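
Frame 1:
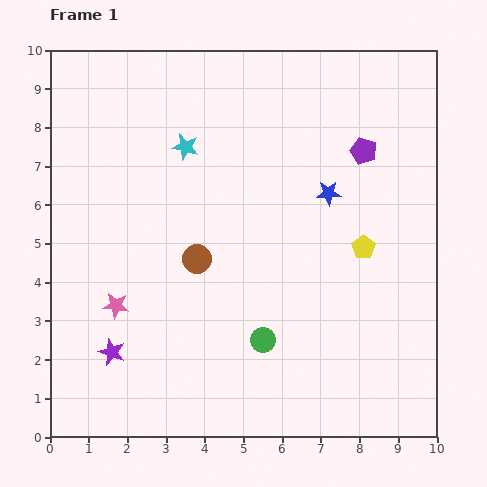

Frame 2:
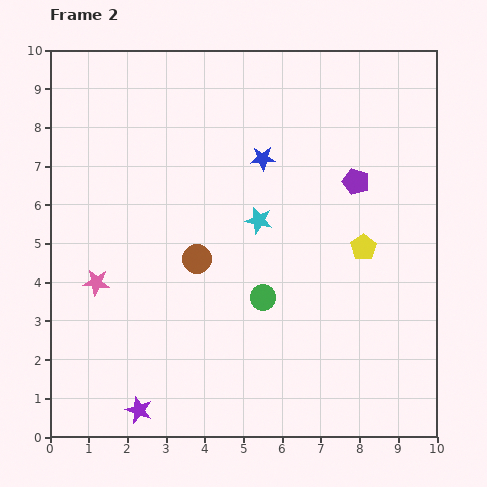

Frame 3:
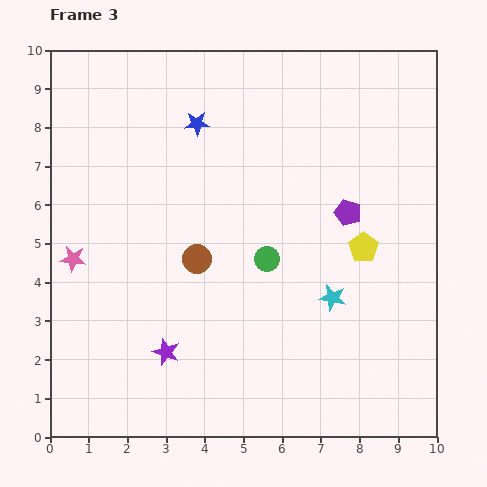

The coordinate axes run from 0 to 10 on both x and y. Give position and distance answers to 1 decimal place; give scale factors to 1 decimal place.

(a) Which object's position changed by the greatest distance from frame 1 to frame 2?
the cyan star

(moved 2.7; next 1.9)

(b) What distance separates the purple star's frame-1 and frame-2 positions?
1.7

The purple star moved from (1.6, 2.2) to (2.3, 0.7), a distance of √(0.7² + 1.5²) ≈ 1.7.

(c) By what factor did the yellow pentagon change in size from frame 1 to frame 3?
1.3×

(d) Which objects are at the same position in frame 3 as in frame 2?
the yellow pentagon, the brown circle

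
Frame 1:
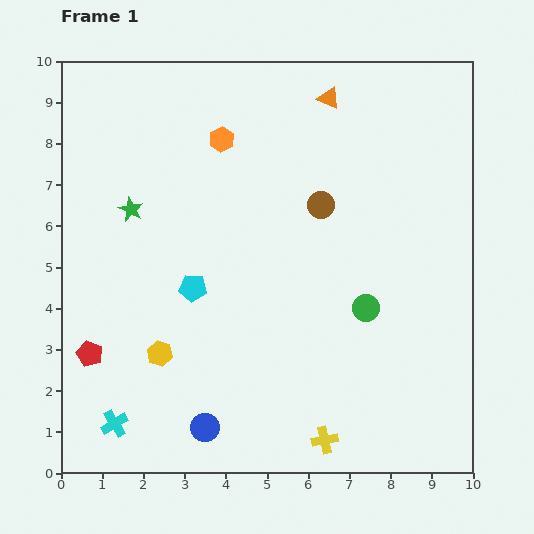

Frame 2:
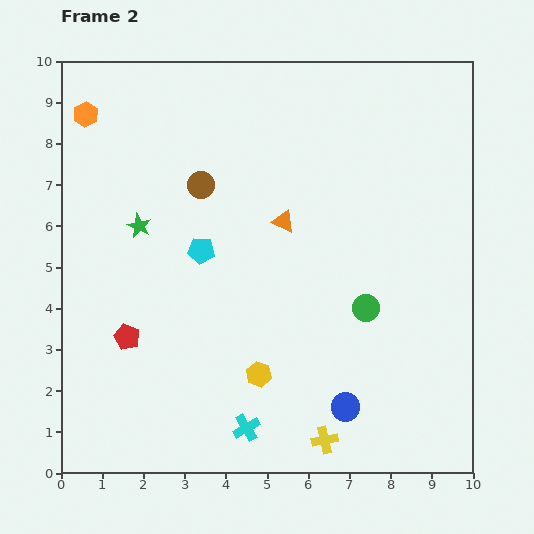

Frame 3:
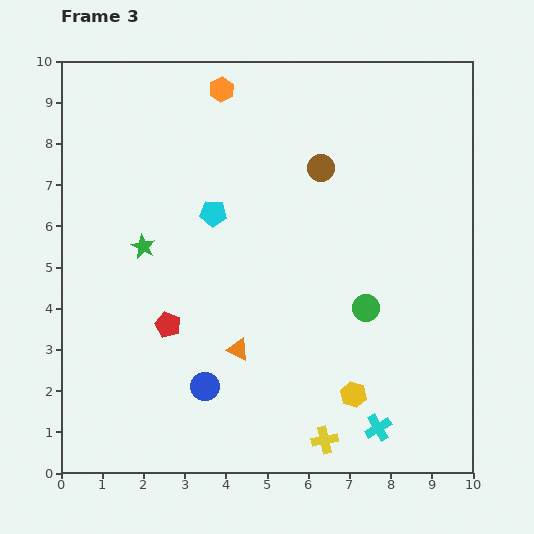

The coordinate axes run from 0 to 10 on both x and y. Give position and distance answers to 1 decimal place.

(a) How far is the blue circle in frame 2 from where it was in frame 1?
3.4

The blue circle moved from (3.5, 1.1) to (6.9, 1.6), a distance of √(3.4² + 0.5²) ≈ 3.4.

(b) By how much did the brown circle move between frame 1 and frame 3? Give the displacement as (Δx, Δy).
(0.0, 0.9)

The brown circle was at (6.3, 6.5) in frame 1 and (6.3, 7.4) in frame 3.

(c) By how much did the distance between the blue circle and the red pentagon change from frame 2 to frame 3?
-3.9

Distance in frame 2: 5.6. Distance in frame 3: 1.7.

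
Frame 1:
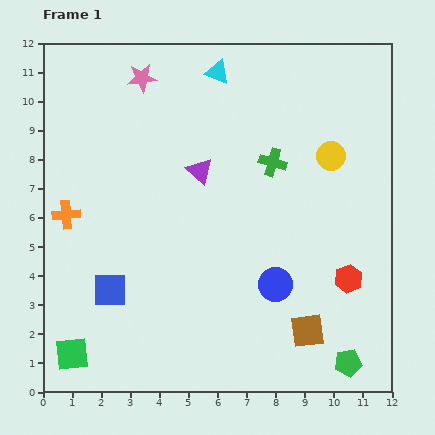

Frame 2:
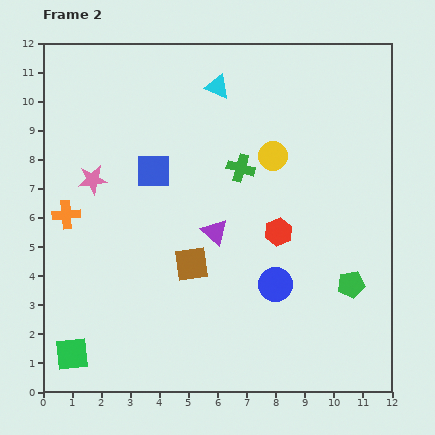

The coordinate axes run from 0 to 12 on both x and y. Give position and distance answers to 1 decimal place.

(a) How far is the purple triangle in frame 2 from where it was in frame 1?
2.2

The purple triangle moved from (5.4, 7.6) to (5.9, 5.5), a distance of √(0.5² + 2.1²) ≈ 2.2.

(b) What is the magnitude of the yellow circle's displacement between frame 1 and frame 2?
2.0

The yellow circle moved from (9.9, 8.1) to (7.9, 8.1), a distance of √(2.0² + 0.0²) ≈ 2.0.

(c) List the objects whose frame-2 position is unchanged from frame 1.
the green square, the orange cross, the blue circle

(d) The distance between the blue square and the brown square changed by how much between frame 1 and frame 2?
-3.4

Distance in frame 1: 6.9. Distance in frame 2: 3.5.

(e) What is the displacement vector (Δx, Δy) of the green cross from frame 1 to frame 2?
(-1.1, -0.2)

The green cross was at (7.9, 7.9) in frame 1 and (6.8, 7.7) in frame 2.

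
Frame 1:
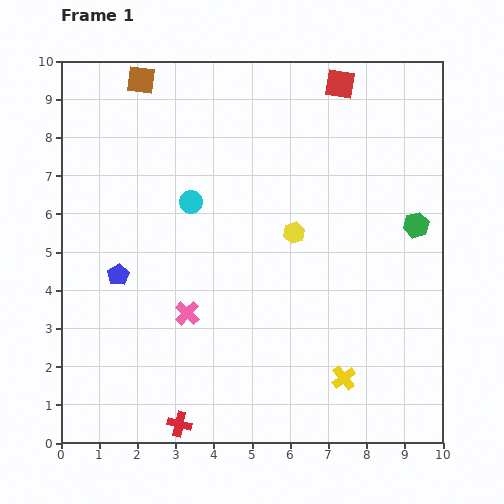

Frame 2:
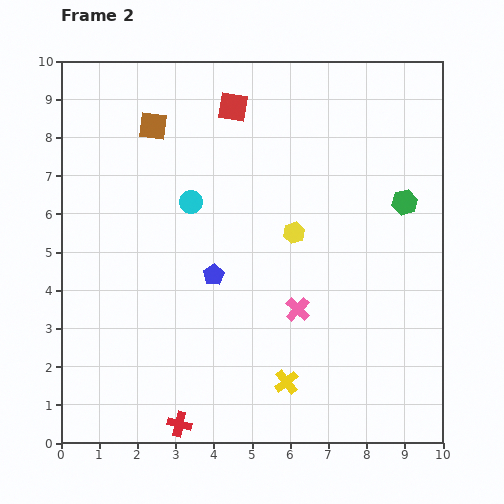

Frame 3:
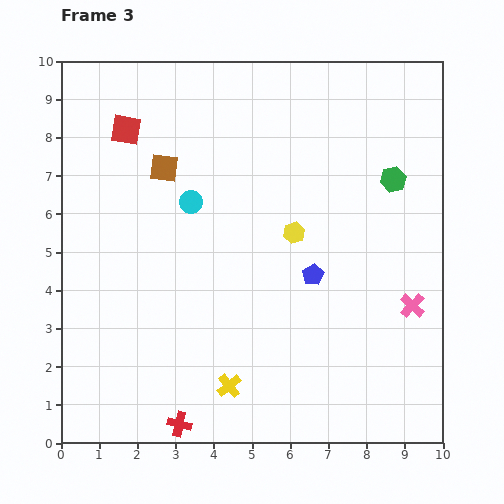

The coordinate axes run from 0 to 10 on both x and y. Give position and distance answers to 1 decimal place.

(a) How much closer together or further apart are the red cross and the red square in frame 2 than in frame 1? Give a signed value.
-1.4

Distance in frame 1: 9.8. Distance in frame 2: 8.4.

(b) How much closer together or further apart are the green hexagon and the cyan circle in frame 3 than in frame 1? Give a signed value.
-0.6

Distance in frame 1: 5.9. Distance in frame 3: 5.3.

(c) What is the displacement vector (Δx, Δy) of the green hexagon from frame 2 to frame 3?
(-0.3, 0.6)

The green hexagon was at (9.0, 6.3) in frame 2 and (8.7, 6.9) in frame 3.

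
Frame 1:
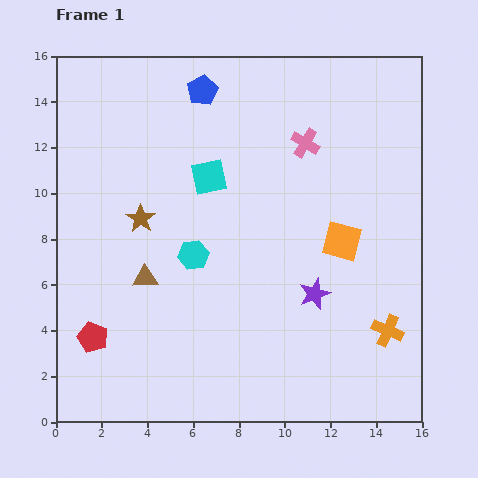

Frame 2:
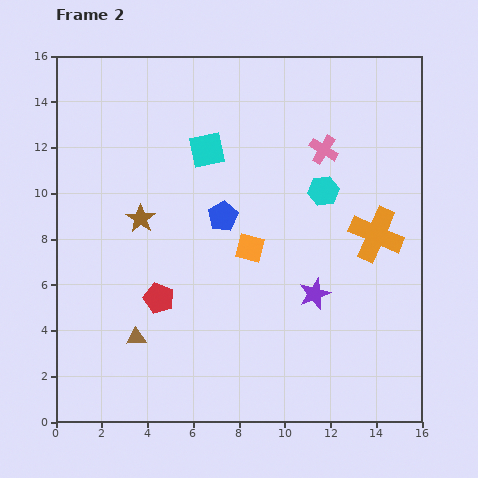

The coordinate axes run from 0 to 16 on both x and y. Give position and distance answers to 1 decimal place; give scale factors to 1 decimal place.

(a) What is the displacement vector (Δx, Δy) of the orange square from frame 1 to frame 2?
(-4.0, -0.3)

The orange square was at (12.5, 7.9) in frame 1 and (8.5, 7.6) in frame 2.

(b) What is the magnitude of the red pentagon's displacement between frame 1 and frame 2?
3.4

The red pentagon moved from (1.6, 3.7) to (4.5, 5.4), a distance of √(2.9² + 1.7²) ≈ 3.4.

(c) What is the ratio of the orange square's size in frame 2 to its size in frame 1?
0.7×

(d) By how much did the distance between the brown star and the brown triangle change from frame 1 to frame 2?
+2.6

Distance in frame 1: 2.6. Distance in frame 2: 5.2.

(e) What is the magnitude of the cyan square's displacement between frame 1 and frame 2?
1.2

The cyan square moved from (6.7, 10.7) to (6.6, 11.9), a distance of √(0.1² + 1.2²) ≈ 1.2.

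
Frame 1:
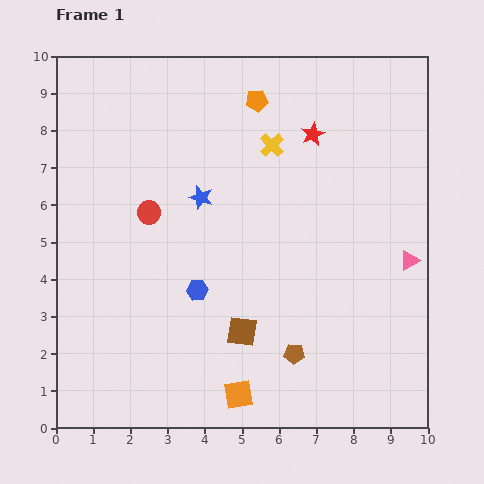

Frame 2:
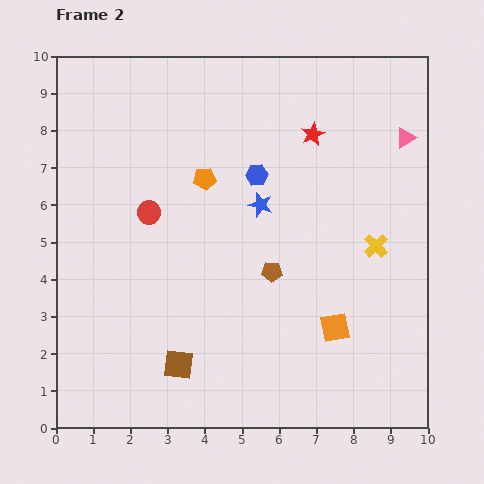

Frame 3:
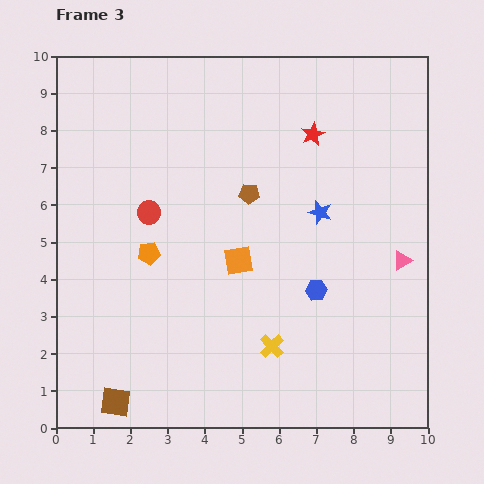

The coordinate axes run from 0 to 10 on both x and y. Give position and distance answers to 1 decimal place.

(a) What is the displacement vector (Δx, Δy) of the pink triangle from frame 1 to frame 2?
(-0.1, 3.3)

The pink triangle was at (9.5, 4.5) in frame 1 and (9.4, 7.8) in frame 2.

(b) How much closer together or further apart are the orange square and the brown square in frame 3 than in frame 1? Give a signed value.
+3.3

Distance in frame 1: 1.7. Distance in frame 3: 5.0.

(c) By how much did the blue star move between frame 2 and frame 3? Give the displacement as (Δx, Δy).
(1.6, -0.2)

The blue star was at (5.5, 6.0) in frame 2 and (7.1, 5.8) in frame 3.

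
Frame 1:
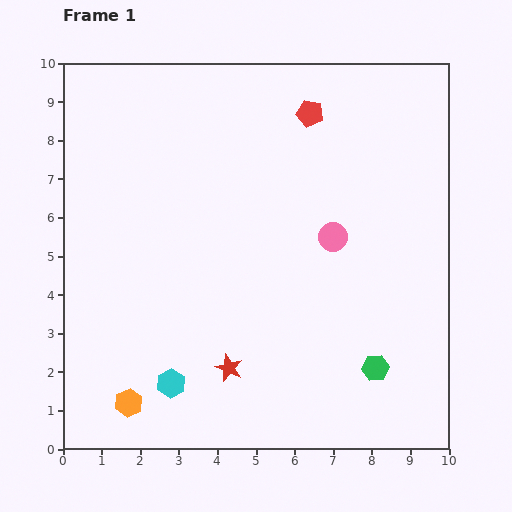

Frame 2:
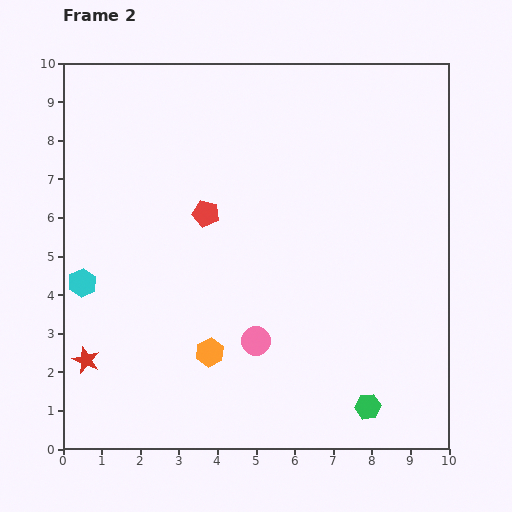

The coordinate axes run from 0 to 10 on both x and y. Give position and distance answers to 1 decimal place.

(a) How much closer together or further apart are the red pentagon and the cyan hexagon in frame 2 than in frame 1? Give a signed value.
-4.2

Distance in frame 1: 7.9. Distance in frame 2: 3.7.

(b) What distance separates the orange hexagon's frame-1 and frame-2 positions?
2.5

The orange hexagon moved from (1.7, 1.2) to (3.8, 2.5), a distance of √(2.1² + 1.3²) ≈ 2.5.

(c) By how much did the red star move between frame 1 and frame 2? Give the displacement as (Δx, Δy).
(-3.7, 0.2)

The red star was at (4.3, 2.1) in frame 1 and (0.6, 2.3) in frame 2.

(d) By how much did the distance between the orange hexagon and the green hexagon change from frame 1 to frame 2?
-2.2

Distance in frame 1: 6.5. Distance in frame 2: 4.3.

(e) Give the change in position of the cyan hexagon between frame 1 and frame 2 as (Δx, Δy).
(-2.3, 2.6)

The cyan hexagon was at (2.8, 1.7) in frame 1 and (0.5, 4.3) in frame 2.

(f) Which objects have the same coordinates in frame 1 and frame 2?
none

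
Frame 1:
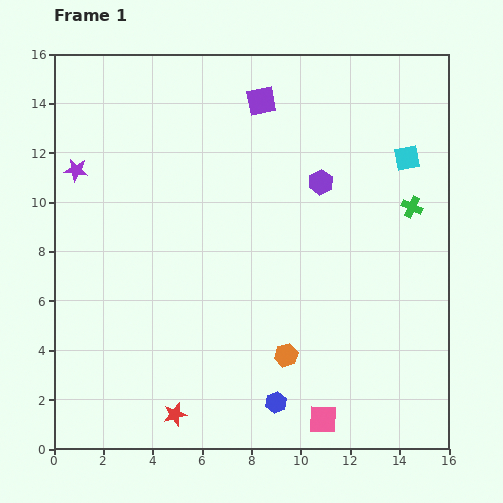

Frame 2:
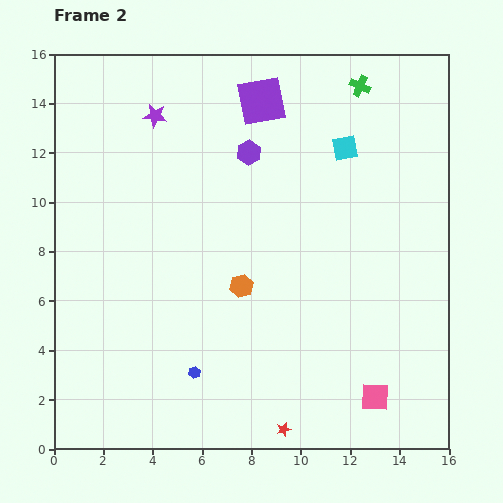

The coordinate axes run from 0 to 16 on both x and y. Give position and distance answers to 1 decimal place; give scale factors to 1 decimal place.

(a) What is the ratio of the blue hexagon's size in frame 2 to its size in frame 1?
0.6×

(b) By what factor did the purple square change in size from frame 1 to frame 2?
1.7×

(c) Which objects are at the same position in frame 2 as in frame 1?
the purple square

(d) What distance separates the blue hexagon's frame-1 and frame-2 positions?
3.5

The blue hexagon moved from (9.0, 1.9) to (5.7, 3.1), a distance of √(3.3² + 1.2²) ≈ 3.5.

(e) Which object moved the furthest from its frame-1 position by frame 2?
the green cross

(moved 5.3; next 4.4)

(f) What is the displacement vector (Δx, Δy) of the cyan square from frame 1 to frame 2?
(-2.5, 0.4)

The cyan square was at (14.3, 11.8) in frame 1 and (11.8, 12.2) in frame 2.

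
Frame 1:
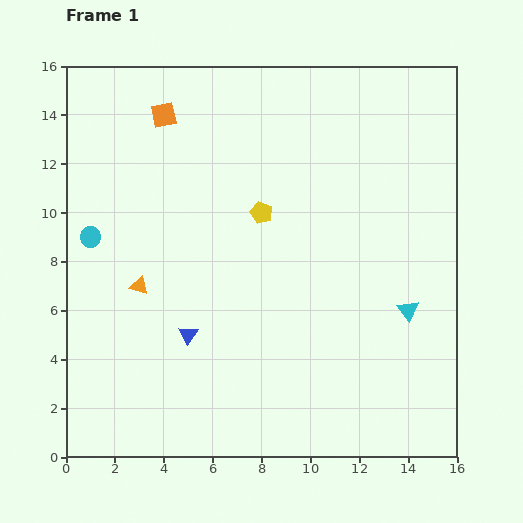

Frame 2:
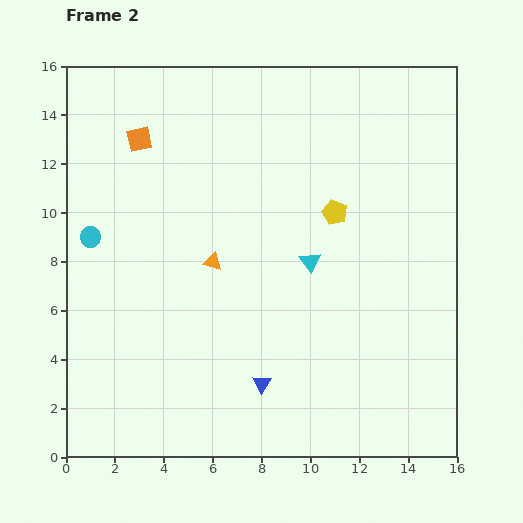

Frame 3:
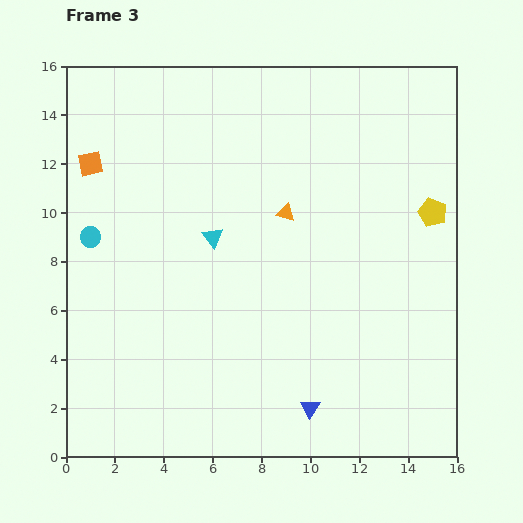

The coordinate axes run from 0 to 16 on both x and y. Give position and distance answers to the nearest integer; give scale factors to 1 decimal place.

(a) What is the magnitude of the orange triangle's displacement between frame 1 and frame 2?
3

The orange triangle moved from (3, 7) to (6, 8), a distance of √(3² + 1²) ≈ 3.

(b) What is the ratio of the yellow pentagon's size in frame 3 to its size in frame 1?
1.3×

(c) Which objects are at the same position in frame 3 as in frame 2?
the cyan circle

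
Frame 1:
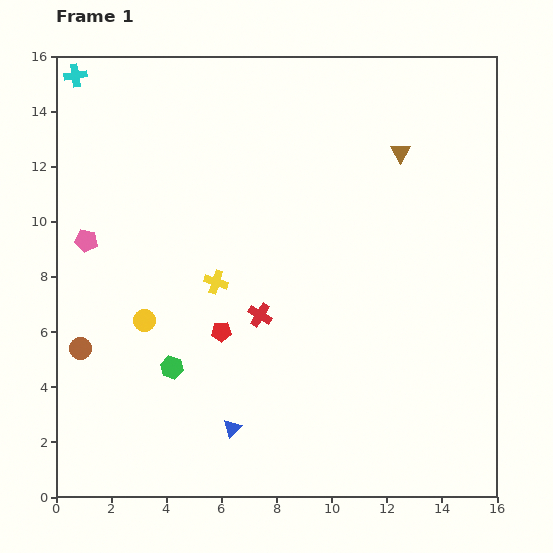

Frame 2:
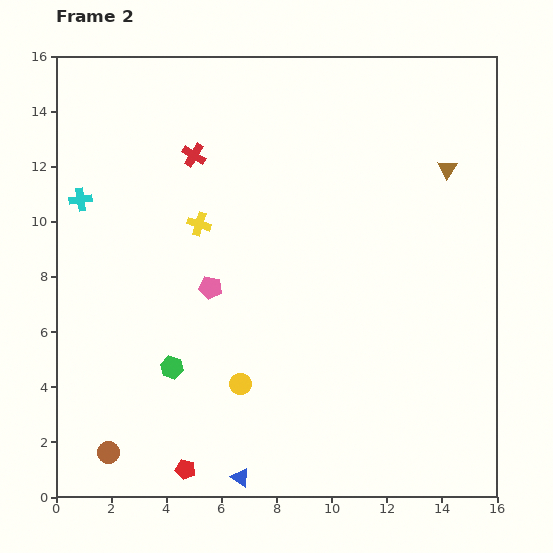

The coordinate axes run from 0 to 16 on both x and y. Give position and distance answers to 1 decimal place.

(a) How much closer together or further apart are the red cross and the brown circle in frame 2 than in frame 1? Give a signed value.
+4.6

Distance in frame 1: 6.6. Distance in frame 2: 11.2.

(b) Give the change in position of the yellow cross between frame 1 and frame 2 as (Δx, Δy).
(-0.6, 2.1)

The yellow cross was at (5.8, 7.8) in frame 1 and (5.2, 9.9) in frame 2.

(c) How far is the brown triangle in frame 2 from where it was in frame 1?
1.8

The brown triangle moved from (12.5, 12.5) to (14.2, 11.9), a distance of √(1.7² + 0.6²) ≈ 1.8.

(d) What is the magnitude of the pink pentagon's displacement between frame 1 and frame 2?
4.8

The pink pentagon moved from (1.1, 9.3) to (5.6, 7.6), a distance of √(4.5² + 1.7²) ≈ 4.8.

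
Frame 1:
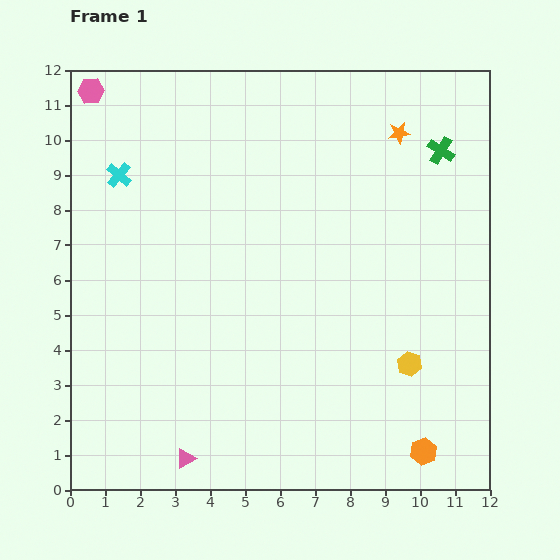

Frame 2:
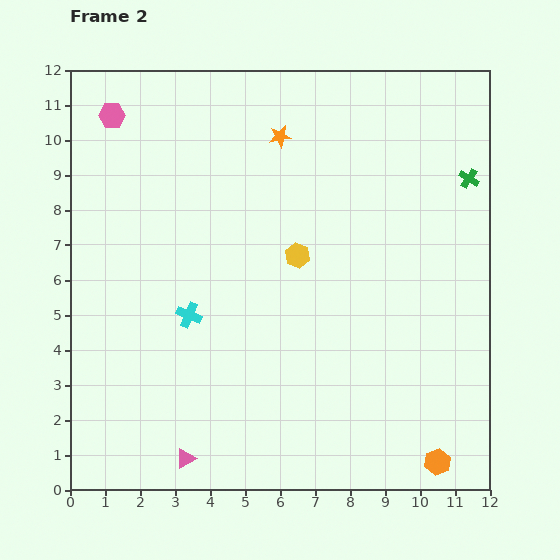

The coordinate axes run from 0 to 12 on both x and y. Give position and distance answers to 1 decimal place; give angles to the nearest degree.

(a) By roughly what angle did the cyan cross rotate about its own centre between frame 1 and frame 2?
18° counter-clockwise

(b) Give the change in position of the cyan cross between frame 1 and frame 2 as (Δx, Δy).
(2.0, -4.0)

The cyan cross was at (1.4, 9.0) in frame 1 and (3.4, 5.0) in frame 2.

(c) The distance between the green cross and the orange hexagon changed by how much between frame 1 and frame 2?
-0.5

Distance in frame 1: 8.6. Distance in frame 2: 8.1.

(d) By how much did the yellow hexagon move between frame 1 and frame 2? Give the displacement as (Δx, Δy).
(-3.2, 3.1)

The yellow hexagon was at (9.7, 3.6) in frame 1 and (6.5, 6.7) in frame 2.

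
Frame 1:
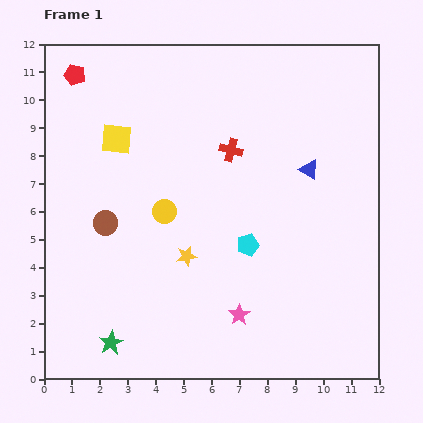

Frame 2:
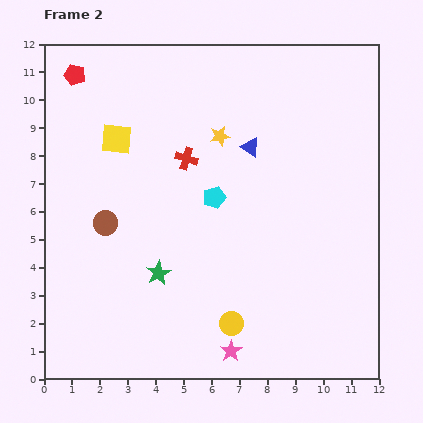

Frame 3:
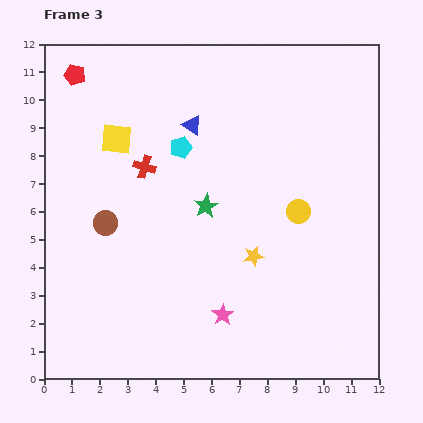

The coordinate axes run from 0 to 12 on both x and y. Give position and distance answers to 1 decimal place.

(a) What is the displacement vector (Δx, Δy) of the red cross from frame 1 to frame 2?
(-1.6, -0.3)

The red cross was at (6.7, 8.2) in frame 1 and (5.1, 7.9) in frame 2.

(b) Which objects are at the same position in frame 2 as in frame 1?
the brown circle, the red pentagon, the yellow square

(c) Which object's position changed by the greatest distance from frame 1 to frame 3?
the green star

(moved 6.0; next 4.8)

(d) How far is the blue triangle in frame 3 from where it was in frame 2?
2.2

The blue triangle moved from (7.4, 8.3) to (5.3, 9.1), a distance of √(2.1² + 0.8²) ≈ 2.2.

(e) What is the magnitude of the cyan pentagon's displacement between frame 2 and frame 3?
2.2

The cyan pentagon moved from (6.1, 6.5) to (4.9, 8.3), a distance of √(1.2² + 1.8²) ≈ 2.2.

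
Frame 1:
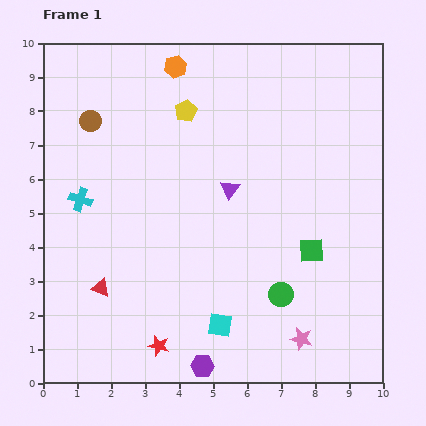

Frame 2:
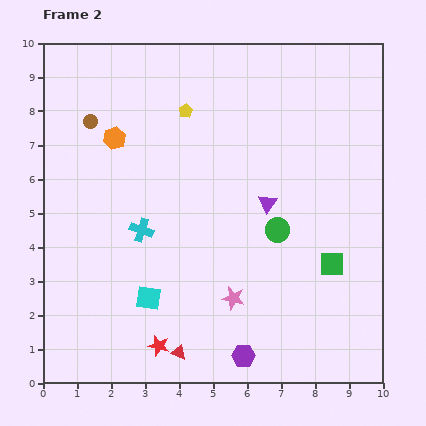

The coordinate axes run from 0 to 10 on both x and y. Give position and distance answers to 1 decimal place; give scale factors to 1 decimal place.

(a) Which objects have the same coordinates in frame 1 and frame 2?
the yellow pentagon, the brown circle, the red star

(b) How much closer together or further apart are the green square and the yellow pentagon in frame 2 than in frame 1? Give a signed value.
+0.7

Distance in frame 1: 5.5. Distance in frame 2: 6.2.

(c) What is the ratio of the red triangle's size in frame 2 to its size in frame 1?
0.8×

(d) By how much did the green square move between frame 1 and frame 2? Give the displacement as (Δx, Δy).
(0.6, -0.4)

The green square was at (7.9, 3.9) in frame 1 and (8.5, 3.5) in frame 2.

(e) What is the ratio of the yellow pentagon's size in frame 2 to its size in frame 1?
0.6×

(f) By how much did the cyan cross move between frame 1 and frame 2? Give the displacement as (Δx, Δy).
(1.8, -0.9)

The cyan cross was at (1.1, 5.4) in frame 1 and (2.9, 4.5) in frame 2.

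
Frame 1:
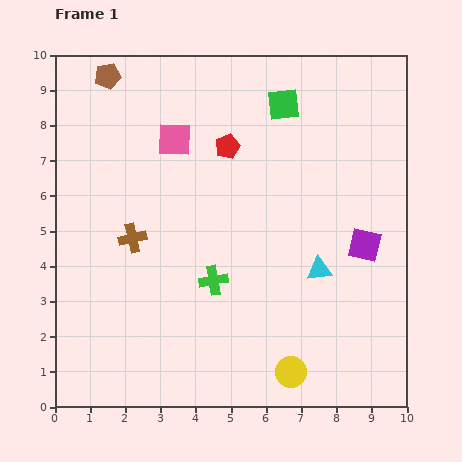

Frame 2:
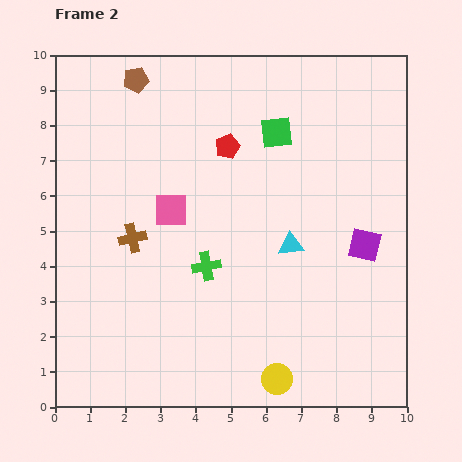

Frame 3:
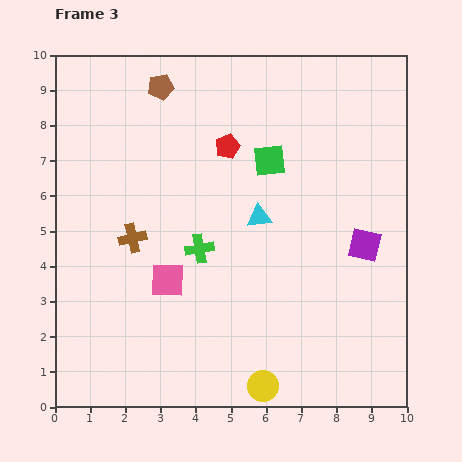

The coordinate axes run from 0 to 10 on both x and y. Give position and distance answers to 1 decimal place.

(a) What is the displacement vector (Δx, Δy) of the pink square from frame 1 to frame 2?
(-0.1, -2.0)

The pink square was at (3.4, 7.6) in frame 1 and (3.3, 5.6) in frame 2.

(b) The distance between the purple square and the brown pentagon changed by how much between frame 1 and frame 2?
-0.7

Distance in frame 1: 8.7. Distance in frame 2: 8.0.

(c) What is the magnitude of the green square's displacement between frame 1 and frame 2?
0.8

The green square moved from (6.5, 8.6) to (6.3, 7.8), a distance of √(0.2² + 0.8²) ≈ 0.8.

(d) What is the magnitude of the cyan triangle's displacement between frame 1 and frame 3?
2.3

The cyan triangle moved from (7.5, 3.9) to (5.8, 5.4), a distance of √(1.7² + 1.5²) ≈ 2.3.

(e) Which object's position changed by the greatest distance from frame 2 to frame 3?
the pink square

(moved 2.0; next 1.2)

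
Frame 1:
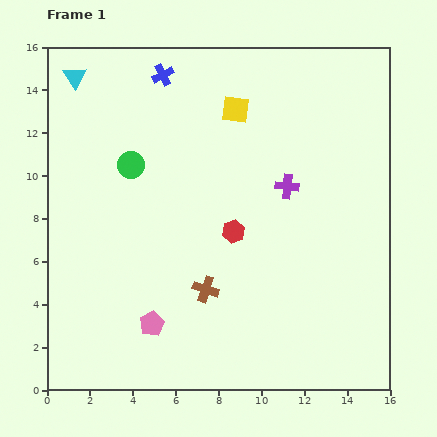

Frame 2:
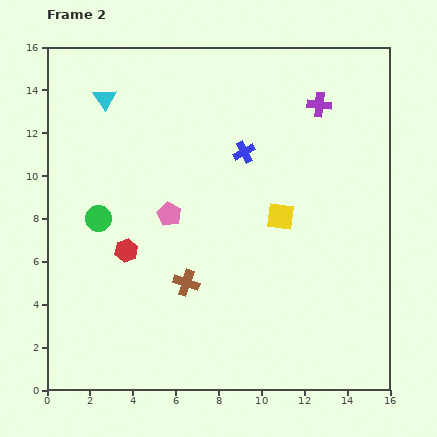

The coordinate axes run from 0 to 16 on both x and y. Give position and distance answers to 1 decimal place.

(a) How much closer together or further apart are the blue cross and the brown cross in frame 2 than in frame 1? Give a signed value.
-3.5

Distance in frame 1: 10.2. Distance in frame 2: 6.7.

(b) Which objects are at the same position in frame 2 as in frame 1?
none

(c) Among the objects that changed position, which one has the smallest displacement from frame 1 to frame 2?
the brown cross

(moved 0.9)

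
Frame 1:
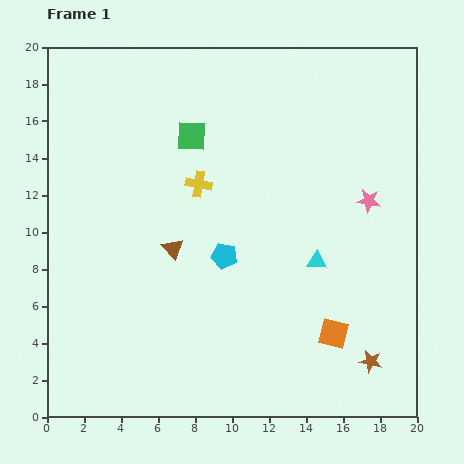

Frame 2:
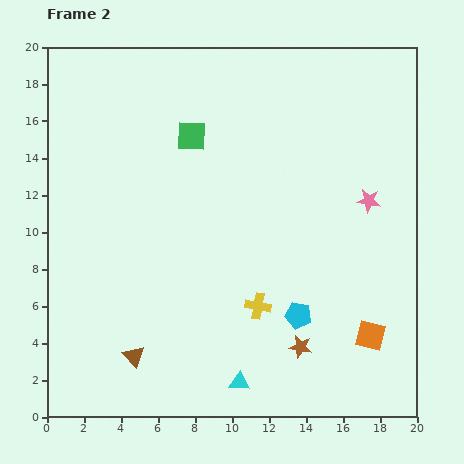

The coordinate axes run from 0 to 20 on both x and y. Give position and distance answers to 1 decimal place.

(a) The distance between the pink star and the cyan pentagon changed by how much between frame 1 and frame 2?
-1.1

Distance in frame 1: 8.4. Distance in frame 2: 7.3.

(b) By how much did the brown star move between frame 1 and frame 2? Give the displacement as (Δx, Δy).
(-3.8, 0.8)

The brown star was at (17.5, 3.0) in frame 1 and (13.7, 3.8) in frame 2.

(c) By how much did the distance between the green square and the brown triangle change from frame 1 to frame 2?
+6.1

Distance in frame 1: 6.2. Distance in frame 2: 12.3.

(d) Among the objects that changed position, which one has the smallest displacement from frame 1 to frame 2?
the orange square

(moved 2.0)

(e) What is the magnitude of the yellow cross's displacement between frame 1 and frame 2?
7.3

The yellow cross moved from (8.2, 12.6) to (11.4, 6.0), a distance of √(3.2² + 6.6²) ≈ 7.3.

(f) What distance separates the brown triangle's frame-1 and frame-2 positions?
6.2

The brown triangle moved from (6.8, 9.1) to (4.7, 3.3), a distance of √(2.1² + 5.8²) ≈ 6.2.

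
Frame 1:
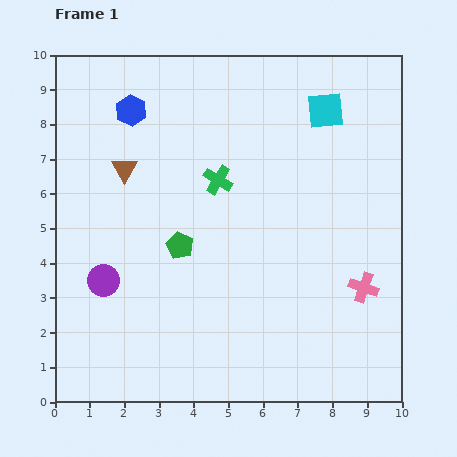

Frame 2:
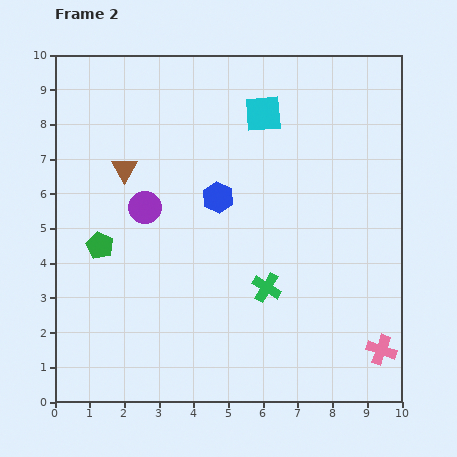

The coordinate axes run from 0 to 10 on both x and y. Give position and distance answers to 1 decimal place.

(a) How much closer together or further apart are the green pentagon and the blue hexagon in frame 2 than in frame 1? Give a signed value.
-0.4

Distance in frame 1: 4.1. Distance in frame 2: 3.7.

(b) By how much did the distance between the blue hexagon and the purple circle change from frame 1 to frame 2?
-2.9

Distance in frame 1: 5.0. Distance in frame 2: 2.1.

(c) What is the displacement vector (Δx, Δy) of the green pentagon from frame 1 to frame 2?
(-2.3, 0.0)

The green pentagon was at (3.6, 4.5) in frame 1 and (1.3, 4.5) in frame 2.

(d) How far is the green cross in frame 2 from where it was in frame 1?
3.4

The green cross moved from (4.7, 6.4) to (6.1, 3.3), a distance of √(1.4² + 3.1²) ≈ 3.4.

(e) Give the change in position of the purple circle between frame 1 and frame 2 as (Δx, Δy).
(1.2, 2.1)

The purple circle was at (1.4, 3.5) in frame 1 and (2.6, 5.6) in frame 2.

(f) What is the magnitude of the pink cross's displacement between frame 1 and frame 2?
1.9

The pink cross moved from (8.9, 3.3) to (9.4, 1.5), a distance of √(0.5² + 1.8²) ≈ 1.9.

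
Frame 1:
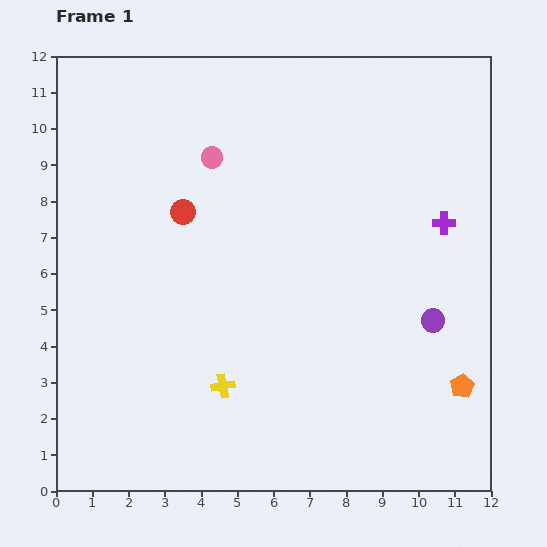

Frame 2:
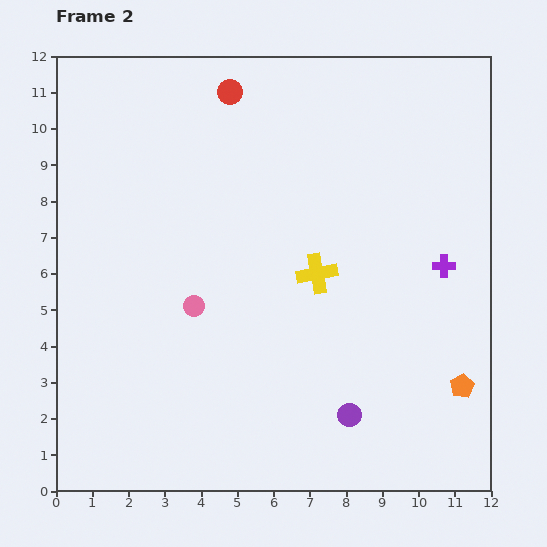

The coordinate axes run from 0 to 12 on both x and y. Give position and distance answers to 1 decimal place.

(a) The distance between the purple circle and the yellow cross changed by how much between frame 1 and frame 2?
-2.1

Distance in frame 1: 6.1. Distance in frame 2: 4.0.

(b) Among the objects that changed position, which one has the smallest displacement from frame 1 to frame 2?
the purple cross

(moved 1.2)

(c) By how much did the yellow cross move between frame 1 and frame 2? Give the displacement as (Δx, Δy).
(2.6, 3.1)

The yellow cross was at (4.6, 2.9) in frame 1 and (7.2, 6.0) in frame 2.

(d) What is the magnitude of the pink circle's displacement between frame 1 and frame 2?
4.1

The pink circle moved from (4.3, 9.2) to (3.8, 5.1), a distance of √(0.5² + 4.1²) ≈ 4.1.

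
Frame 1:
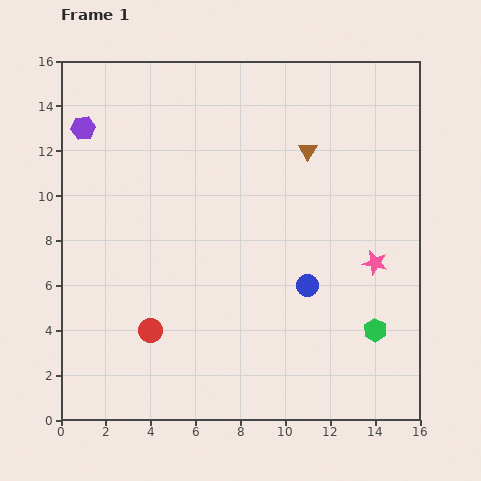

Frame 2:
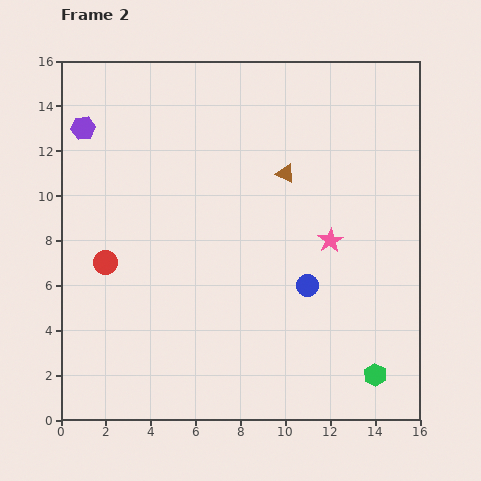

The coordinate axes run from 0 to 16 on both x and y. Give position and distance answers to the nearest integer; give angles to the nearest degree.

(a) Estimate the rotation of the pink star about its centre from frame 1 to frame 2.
28° clockwise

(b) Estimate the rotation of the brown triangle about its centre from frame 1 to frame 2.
35° counter-clockwise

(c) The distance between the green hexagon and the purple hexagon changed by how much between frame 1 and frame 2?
+1

Distance in frame 1: 16. Distance in frame 2: 17.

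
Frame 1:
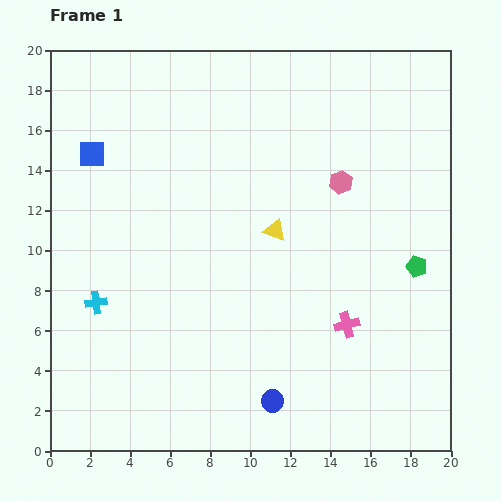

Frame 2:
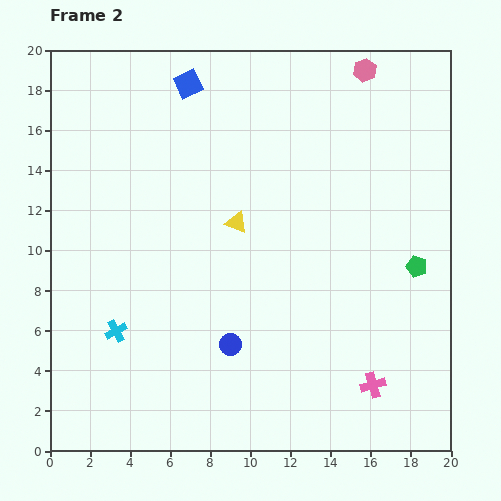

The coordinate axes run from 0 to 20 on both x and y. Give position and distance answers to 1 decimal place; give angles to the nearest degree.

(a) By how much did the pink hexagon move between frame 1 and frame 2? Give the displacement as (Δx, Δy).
(1.2, 5.6)

The pink hexagon was at (14.5, 13.4) in frame 1 and (15.7, 19.0) in frame 2.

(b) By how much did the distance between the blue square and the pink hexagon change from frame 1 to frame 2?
-3.7

Distance in frame 1: 12.5. Distance in frame 2: 8.8.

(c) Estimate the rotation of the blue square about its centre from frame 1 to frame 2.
24° counter-clockwise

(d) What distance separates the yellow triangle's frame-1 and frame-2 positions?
1.9

The yellow triangle moved from (11.2, 11.0) to (9.3, 11.4), a distance of √(1.9² + 0.4²) ≈ 1.9.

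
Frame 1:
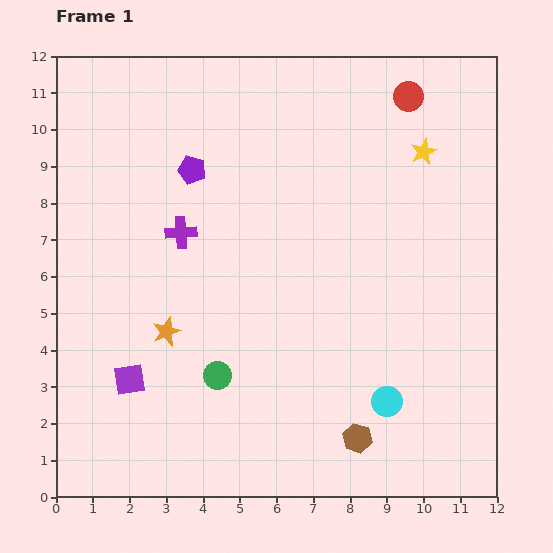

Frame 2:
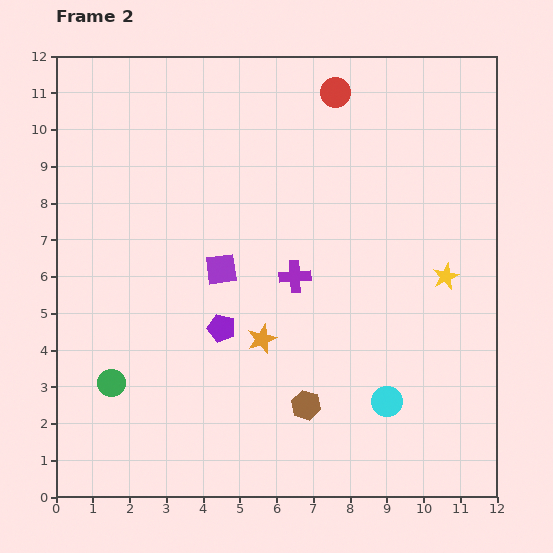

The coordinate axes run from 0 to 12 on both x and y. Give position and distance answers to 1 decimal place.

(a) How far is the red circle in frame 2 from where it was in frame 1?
2.0

The red circle moved from (9.6, 10.9) to (7.6, 11.0), a distance of √(2.0² + 0.1²) ≈ 2.0.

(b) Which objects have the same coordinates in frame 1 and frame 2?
the cyan circle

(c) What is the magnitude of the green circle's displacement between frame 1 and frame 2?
2.9

The green circle moved from (4.4, 3.3) to (1.5, 3.1), a distance of √(2.9² + 0.2²) ≈ 2.9.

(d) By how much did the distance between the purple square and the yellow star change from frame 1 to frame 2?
-4.0

Distance in frame 1: 10.1. Distance in frame 2: 6.1.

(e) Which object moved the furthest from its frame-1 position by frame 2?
the purple pentagon

(moved 4.4; next 3.9)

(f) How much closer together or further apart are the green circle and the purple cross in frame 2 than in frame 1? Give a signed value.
+1.8

Distance in frame 1: 4.0. Distance in frame 2: 5.8.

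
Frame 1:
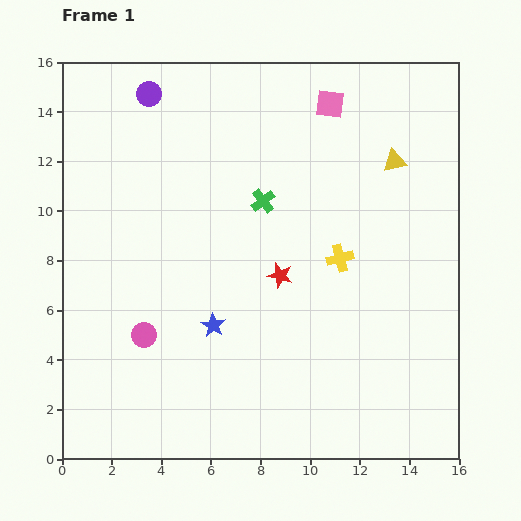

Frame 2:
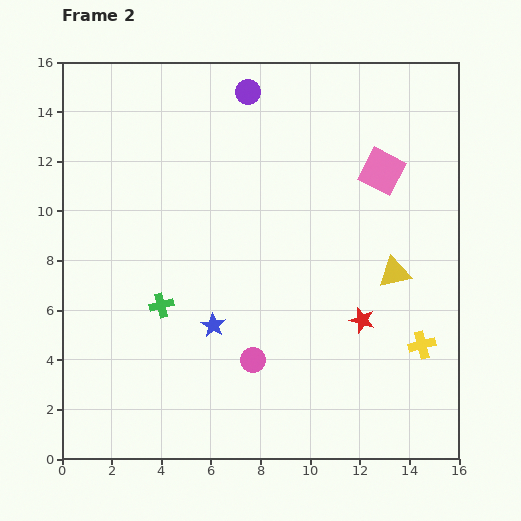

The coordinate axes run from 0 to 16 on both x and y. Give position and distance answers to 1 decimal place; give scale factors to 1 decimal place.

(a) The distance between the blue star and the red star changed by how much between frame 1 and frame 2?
+2.6

Distance in frame 1: 3.4. Distance in frame 2: 6.0.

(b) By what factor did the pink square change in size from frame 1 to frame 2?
1.5×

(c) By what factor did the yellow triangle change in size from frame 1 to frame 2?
1.4×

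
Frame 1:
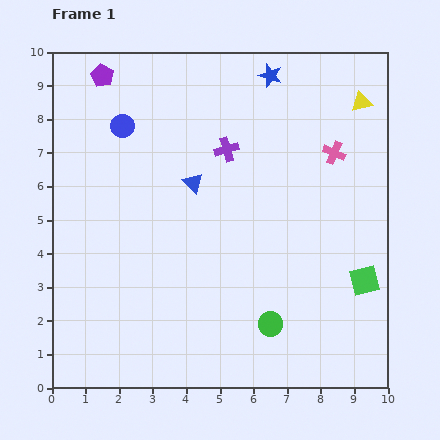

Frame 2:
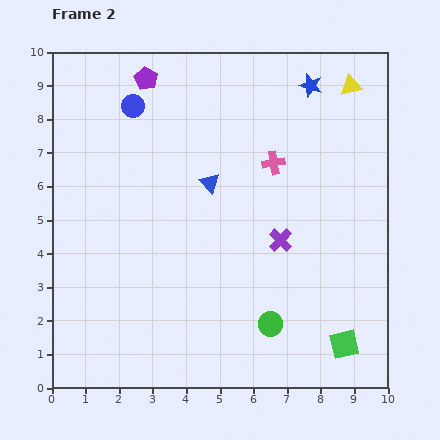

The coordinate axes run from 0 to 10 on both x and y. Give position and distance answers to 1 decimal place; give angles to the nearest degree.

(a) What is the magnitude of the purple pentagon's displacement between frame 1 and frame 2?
1.3

The purple pentagon moved from (1.5, 9.3) to (2.8, 9.2), a distance of √(1.3² + 0.1²) ≈ 1.3.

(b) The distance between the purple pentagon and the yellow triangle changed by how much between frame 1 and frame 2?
-1.6

Distance in frame 1: 7.7. Distance in frame 2: 6.1.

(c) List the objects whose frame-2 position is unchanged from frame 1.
the green circle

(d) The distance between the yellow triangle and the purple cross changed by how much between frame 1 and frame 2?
+0.9

Distance in frame 1: 4.2. Distance in frame 2: 5.1.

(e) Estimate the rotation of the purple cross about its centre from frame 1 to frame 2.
30° counter-clockwise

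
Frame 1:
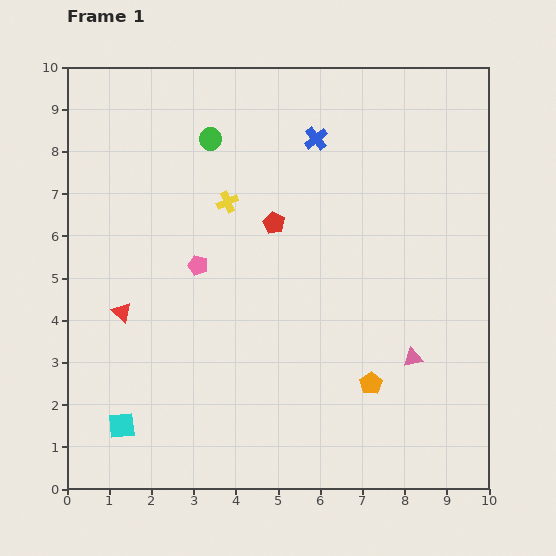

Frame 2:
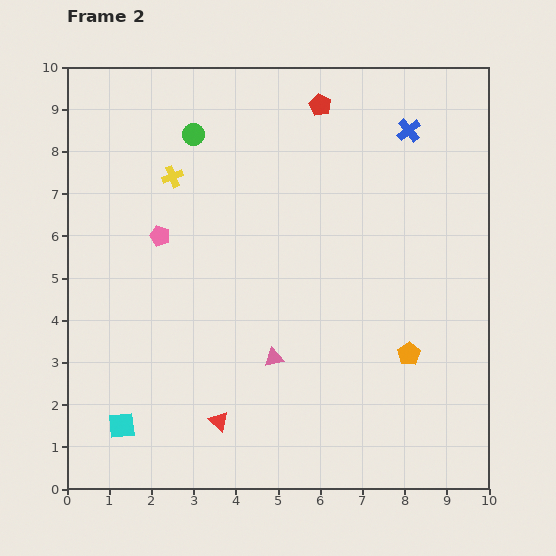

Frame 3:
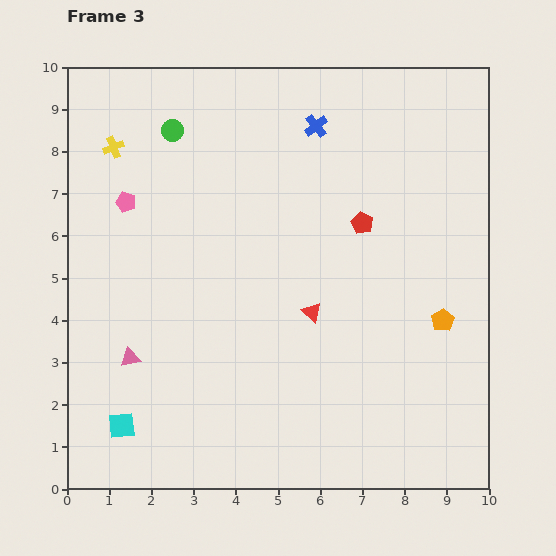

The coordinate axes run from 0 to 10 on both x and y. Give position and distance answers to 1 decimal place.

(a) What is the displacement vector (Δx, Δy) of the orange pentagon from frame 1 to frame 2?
(0.9, 0.7)

The orange pentagon was at (7.2, 2.5) in frame 1 and (8.1, 3.2) in frame 2.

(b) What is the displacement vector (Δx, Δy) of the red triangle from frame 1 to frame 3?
(4.5, 0.0)

The red triangle was at (1.3, 4.2) in frame 1 and (5.8, 4.2) in frame 3.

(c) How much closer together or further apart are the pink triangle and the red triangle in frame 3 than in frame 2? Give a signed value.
+2.4

Distance in frame 2: 2.0. Distance in frame 3: 4.4.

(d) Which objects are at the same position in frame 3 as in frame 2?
the cyan square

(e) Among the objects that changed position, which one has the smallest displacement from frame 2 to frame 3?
the green circle

(moved 0.5)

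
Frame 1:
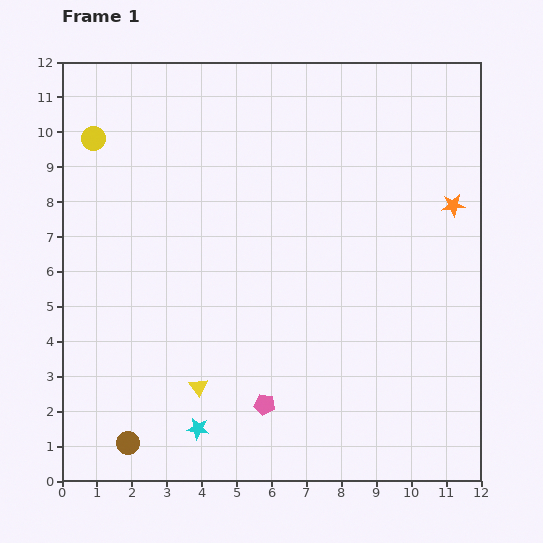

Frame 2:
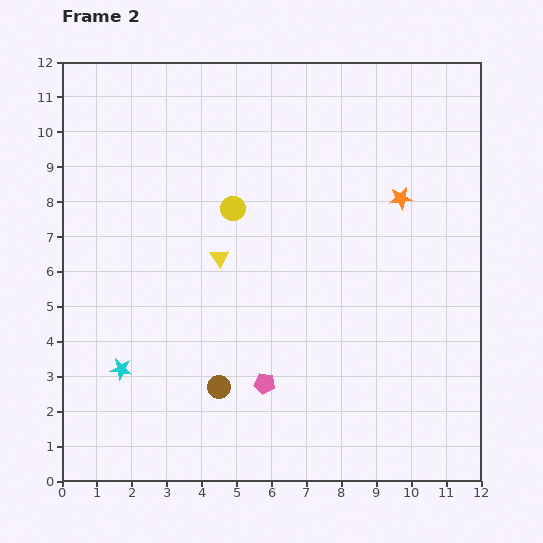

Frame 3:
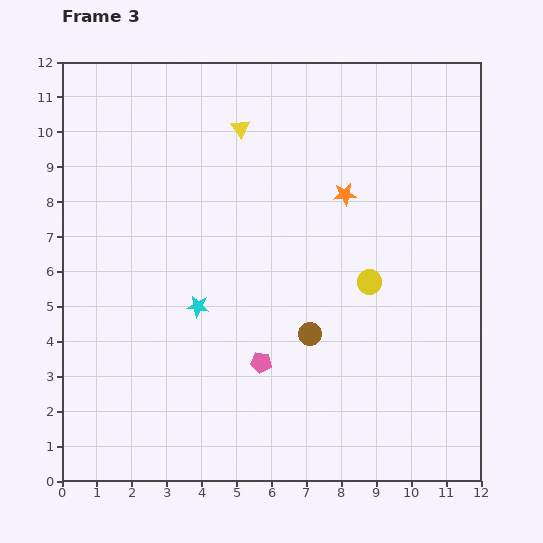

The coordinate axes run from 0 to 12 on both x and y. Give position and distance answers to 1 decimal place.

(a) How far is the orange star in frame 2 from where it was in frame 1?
1.5

The orange star moved from (11.2, 7.9) to (9.7, 8.1), a distance of √(1.5² + 0.2²) ≈ 1.5.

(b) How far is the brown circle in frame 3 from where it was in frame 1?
6.1

The brown circle moved from (1.9, 1.1) to (7.1, 4.2), a distance of √(5.2² + 3.1²) ≈ 6.1.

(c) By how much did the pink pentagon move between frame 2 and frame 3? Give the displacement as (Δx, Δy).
(-0.1, 0.6)

The pink pentagon was at (5.8, 2.8) in frame 2 and (5.7, 3.4) in frame 3.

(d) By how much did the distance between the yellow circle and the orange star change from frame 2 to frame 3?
-2.2

Distance in frame 2: 4.8. Distance in frame 3: 2.6.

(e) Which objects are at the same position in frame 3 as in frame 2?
none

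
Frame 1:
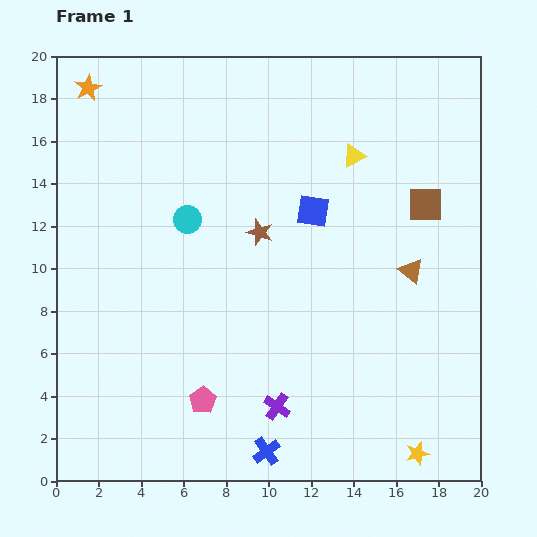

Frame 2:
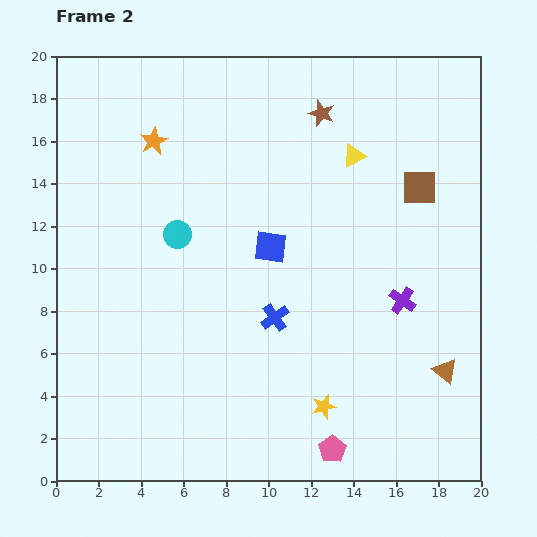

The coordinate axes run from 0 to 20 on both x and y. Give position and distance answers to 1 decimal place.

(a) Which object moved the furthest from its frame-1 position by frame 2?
the purple cross

(moved 7.7; next 6.5)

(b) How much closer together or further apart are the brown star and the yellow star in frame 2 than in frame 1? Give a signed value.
+1.0

Distance in frame 1: 12.8. Distance in frame 2: 13.8.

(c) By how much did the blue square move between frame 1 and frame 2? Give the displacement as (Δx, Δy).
(-2.0, -1.7)

The blue square was at (12.1, 12.7) in frame 1 and (10.1, 11.0) in frame 2.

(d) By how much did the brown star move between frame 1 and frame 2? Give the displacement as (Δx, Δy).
(2.9, 5.6)

The brown star was at (9.6, 11.7) in frame 1 and (12.5, 17.3) in frame 2.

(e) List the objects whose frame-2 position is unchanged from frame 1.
the yellow triangle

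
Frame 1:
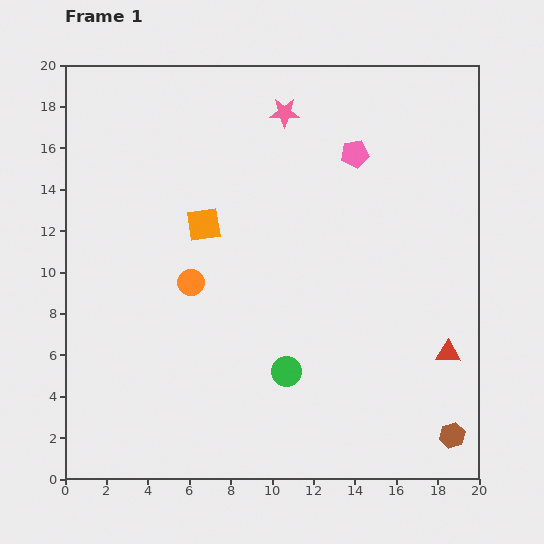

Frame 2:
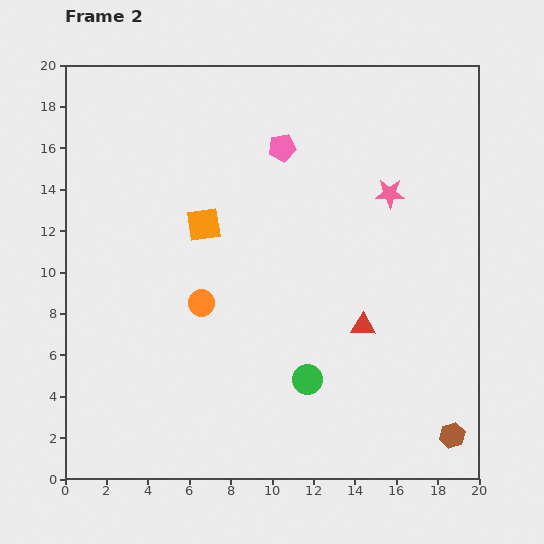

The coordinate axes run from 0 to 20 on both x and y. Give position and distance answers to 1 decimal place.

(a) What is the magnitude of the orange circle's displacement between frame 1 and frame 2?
1.1

The orange circle moved from (6.1, 9.5) to (6.6, 8.5), a distance of √(0.5² + 1.0²) ≈ 1.1.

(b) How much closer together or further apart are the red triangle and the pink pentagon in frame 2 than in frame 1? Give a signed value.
-1.2

Distance in frame 1: 10.6. Distance in frame 2: 9.4.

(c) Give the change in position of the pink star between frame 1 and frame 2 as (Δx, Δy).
(5.1, -3.9)

The pink star was at (10.6, 17.7) in frame 1 and (15.7, 13.8) in frame 2.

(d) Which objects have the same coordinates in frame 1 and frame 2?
the brown hexagon, the orange square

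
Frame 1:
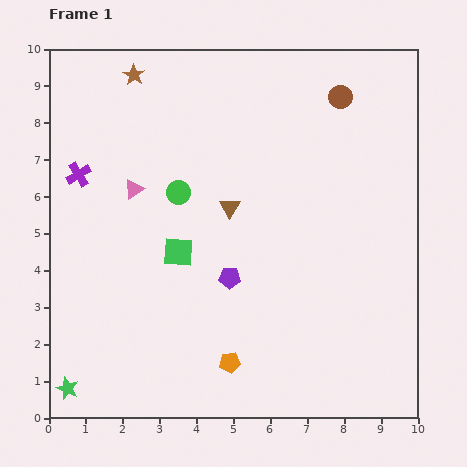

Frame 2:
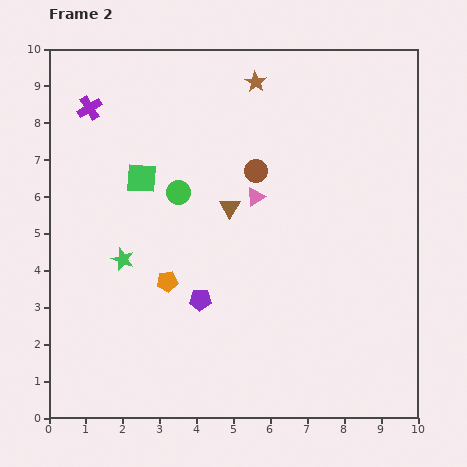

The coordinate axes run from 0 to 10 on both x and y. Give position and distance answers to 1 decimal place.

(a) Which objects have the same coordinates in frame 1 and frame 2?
the green circle, the brown triangle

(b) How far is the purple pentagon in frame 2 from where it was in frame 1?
1.0

The purple pentagon moved from (4.9, 3.8) to (4.1, 3.2), a distance of √(0.8² + 0.6²) ≈ 1.0.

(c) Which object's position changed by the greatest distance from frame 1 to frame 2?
the green star

(moved 3.8; next 3.3)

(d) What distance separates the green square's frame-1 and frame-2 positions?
2.2

The green square moved from (3.5, 4.5) to (2.5, 6.5), a distance of √(1.0² + 2.0²) ≈ 2.2.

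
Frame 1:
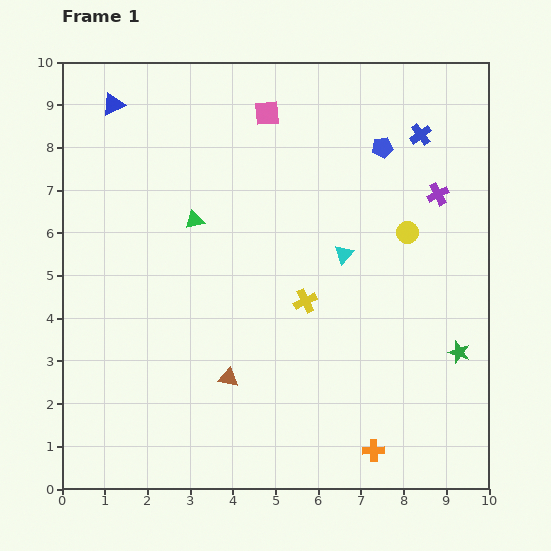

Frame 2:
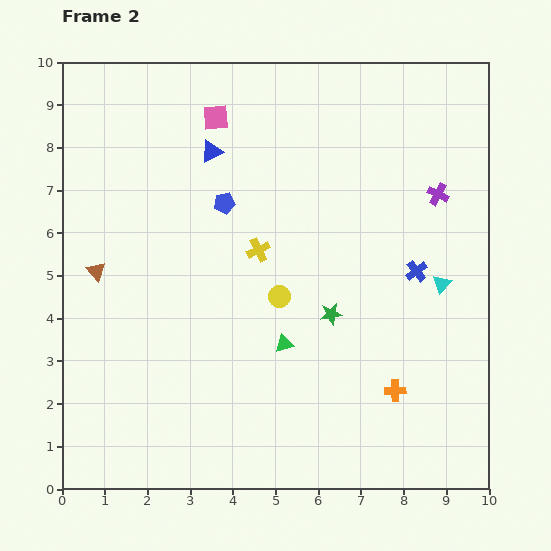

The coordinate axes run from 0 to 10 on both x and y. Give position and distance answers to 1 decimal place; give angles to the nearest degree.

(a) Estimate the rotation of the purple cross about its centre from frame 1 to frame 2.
35° counter-clockwise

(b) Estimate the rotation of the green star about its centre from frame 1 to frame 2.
31° counter-clockwise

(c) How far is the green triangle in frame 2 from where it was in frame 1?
3.6

The green triangle moved from (3.1, 6.3) to (5.2, 3.4), a distance of √(2.1² + 2.9²) ≈ 3.6.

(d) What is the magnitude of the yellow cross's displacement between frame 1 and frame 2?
1.6

The yellow cross moved from (5.7, 4.4) to (4.6, 5.6), a distance of √(1.1² + 1.2²) ≈ 1.6.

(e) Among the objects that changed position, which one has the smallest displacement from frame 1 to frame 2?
the pink square

(moved 1.2)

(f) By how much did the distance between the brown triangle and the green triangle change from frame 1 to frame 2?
+0.9

Distance in frame 1: 3.8. Distance in frame 2: 4.7.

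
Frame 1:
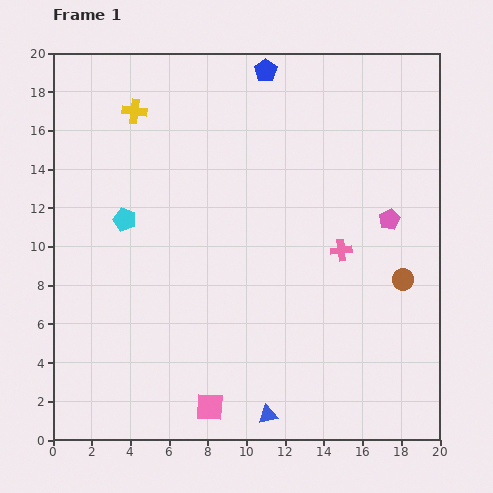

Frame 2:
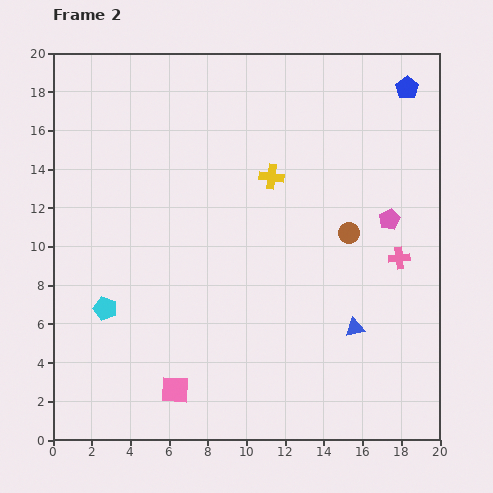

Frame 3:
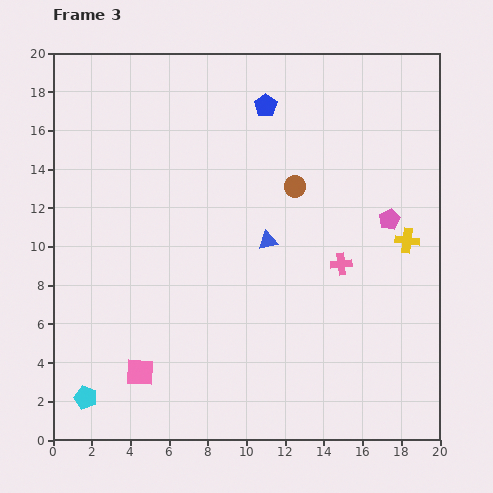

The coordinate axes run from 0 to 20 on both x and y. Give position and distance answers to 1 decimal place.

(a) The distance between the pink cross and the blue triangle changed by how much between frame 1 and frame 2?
-5.0

Distance in frame 1: 9.3. Distance in frame 2: 4.3.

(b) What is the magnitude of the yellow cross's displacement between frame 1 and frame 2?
7.9

The yellow cross moved from (4.2, 17.0) to (11.3, 13.6), a distance of √(7.1² + 3.4²) ≈ 7.9.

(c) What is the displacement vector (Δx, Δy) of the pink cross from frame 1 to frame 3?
(0.0, -0.7)

The pink cross was at (14.9, 9.8) in frame 1 and (14.9, 9.1) in frame 3.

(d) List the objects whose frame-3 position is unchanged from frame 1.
the pink pentagon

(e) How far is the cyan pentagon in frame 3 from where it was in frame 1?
9.4

The cyan pentagon moved from (3.7, 11.4) to (1.7, 2.2), a distance of √(2.0² + 9.2²) ≈ 9.4.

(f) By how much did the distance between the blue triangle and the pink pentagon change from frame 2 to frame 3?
+0.5

Distance in frame 2: 5.9. Distance in frame 3: 6.4.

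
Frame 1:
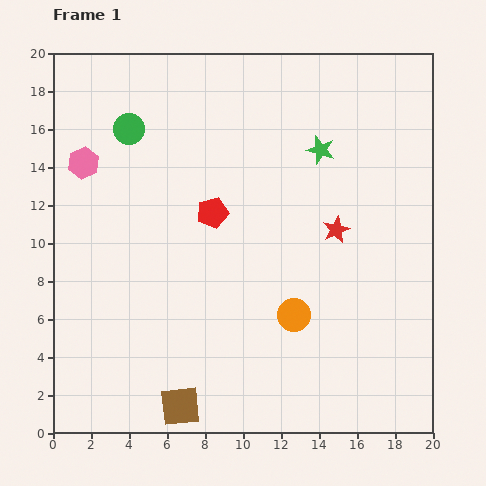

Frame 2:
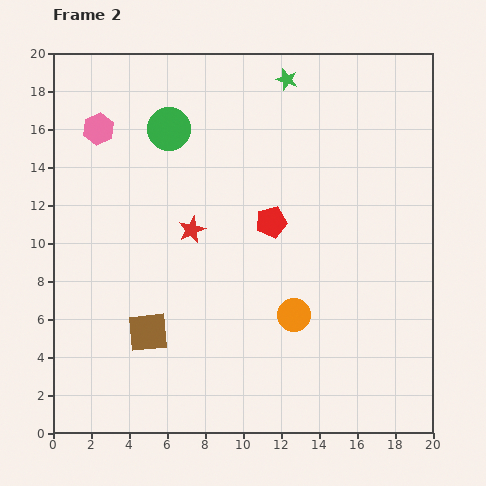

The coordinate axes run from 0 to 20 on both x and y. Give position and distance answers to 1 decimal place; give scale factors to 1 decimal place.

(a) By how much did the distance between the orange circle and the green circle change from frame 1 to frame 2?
-1.3

Distance in frame 1: 13.1. Distance in frame 2: 11.8.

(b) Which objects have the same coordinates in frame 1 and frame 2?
the orange circle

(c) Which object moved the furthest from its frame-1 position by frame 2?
the red star

(moved 7.6; next 4.3)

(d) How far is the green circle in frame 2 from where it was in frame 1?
2.1

The green circle moved from (4.0, 16.0) to (6.1, 16.0), a distance of √(2.1² + 0.0²) ≈ 2.1.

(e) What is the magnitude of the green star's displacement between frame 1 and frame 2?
4.1

The green star moved from (14.1, 14.9) to (12.3, 18.6), a distance of √(1.8² + 3.7²) ≈ 4.1.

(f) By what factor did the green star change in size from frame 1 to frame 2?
0.8×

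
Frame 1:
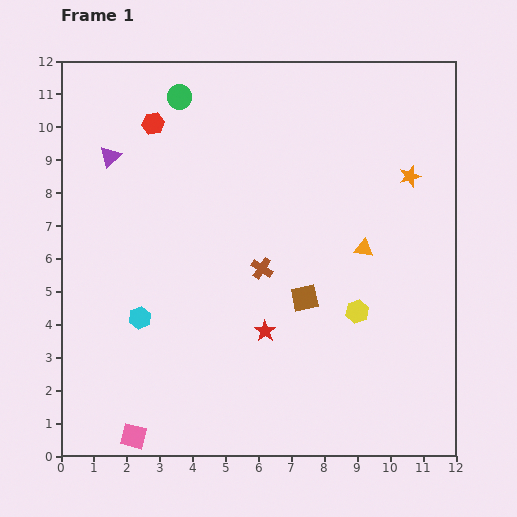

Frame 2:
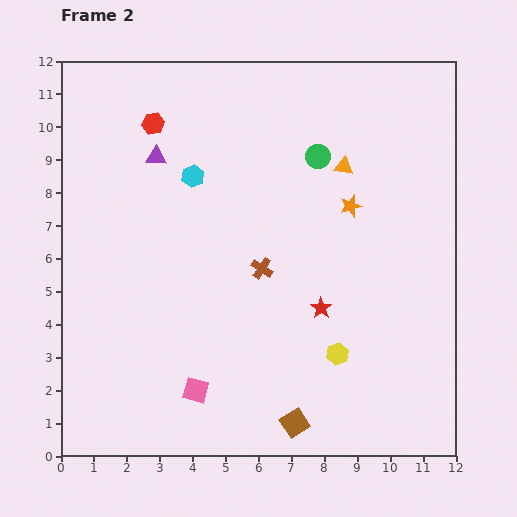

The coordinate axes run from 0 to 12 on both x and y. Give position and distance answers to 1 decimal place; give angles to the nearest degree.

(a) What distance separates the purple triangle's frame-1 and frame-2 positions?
1.4

The purple triangle moved from (1.5, 9.1) to (2.9, 9.1), a distance of √(1.4² + 0.0²) ≈ 1.4.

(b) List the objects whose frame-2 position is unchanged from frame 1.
the red hexagon, the brown cross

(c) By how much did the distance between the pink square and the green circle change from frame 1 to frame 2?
-2.4

Distance in frame 1: 10.4. Distance in frame 2: 8.0.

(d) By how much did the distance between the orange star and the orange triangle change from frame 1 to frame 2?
-1.4

Distance in frame 1: 2.6. Distance in frame 2: 1.2.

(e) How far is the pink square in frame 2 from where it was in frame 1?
2.4

The pink square moved from (2.2, 0.6) to (4.1, 2.0), a distance of √(1.9² + 1.4²) ≈ 2.4.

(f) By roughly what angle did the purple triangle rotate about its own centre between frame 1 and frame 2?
46° clockwise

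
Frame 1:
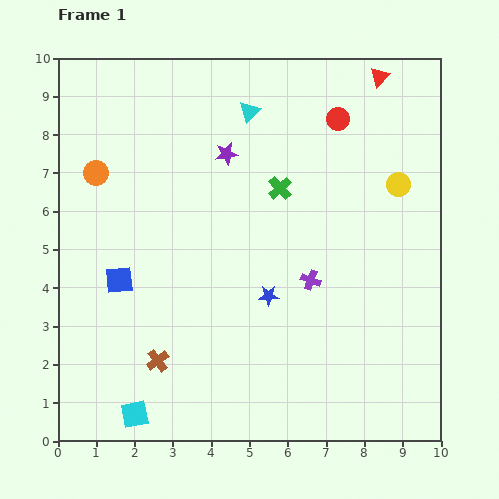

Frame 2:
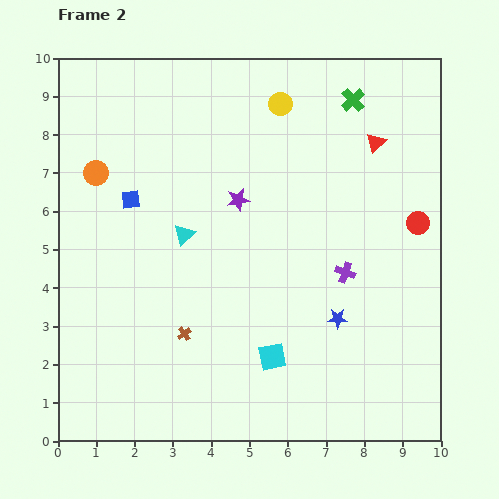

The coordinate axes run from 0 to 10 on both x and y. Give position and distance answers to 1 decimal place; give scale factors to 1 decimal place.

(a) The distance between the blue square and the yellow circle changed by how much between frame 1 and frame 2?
-3.1

Distance in frame 1: 7.7. Distance in frame 2: 4.6.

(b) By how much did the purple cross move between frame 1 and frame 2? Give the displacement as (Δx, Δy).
(0.9, 0.2)

The purple cross was at (6.6, 4.2) in frame 1 and (7.5, 4.4) in frame 2.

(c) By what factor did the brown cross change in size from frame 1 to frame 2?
0.6×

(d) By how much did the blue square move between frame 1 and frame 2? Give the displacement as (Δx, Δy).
(0.3, 2.1)

The blue square was at (1.6, 4.2) in frame 1 and (1.9, 6.3) in frame 2.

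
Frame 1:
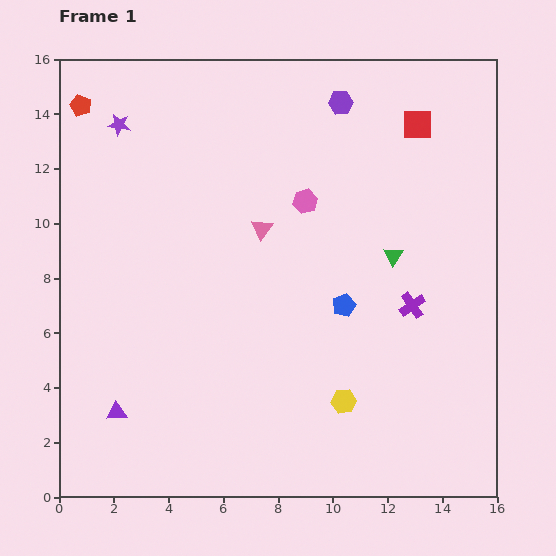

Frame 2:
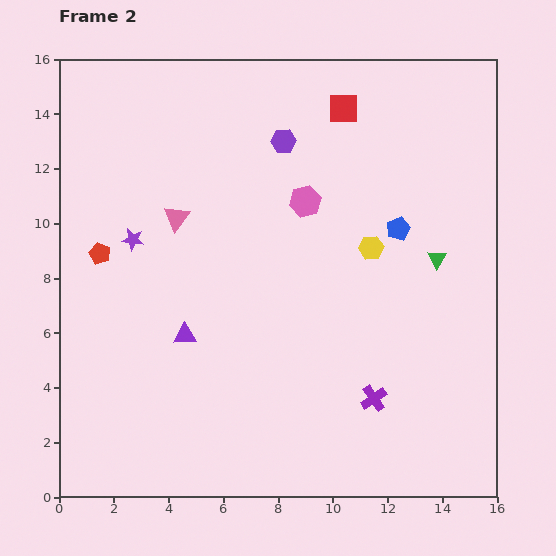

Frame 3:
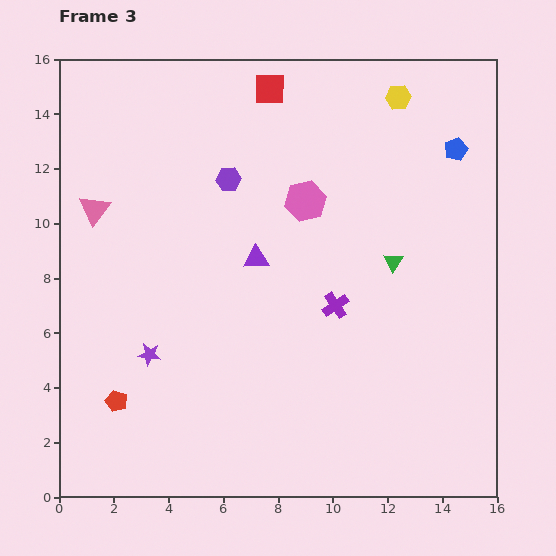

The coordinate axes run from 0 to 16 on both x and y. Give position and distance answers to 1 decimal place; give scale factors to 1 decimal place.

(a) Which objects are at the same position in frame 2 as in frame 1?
the pink hexagon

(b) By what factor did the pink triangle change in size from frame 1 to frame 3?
1.4×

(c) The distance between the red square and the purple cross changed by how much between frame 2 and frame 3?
-2.4

Distance in frame 2: 10.7. Distance in frame 3: 8.3.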